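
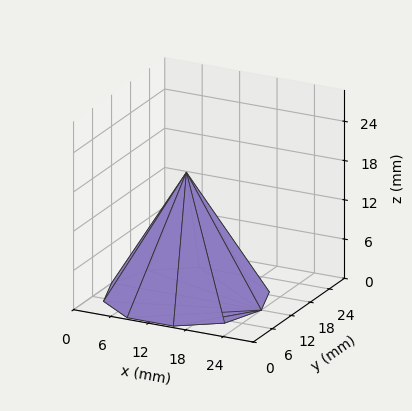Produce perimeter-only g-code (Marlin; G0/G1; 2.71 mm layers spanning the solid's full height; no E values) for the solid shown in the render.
Reading the render: the shape is a regular 10-sided pyramid, base circumscribed radius ≈ 12 mm, apex at z ≈ 19 mm (dimensions read to the nearest mm from the axis ticks). For the g-code, the solid's height is divided into equal slices at the stated Δz and each level perimeter traced with G1 moves after a G0 lift.

; perimeter-only toolpath
G21 ; units = mm
G90 ; absolute positioning
G28 ; home
; layer 1
G0 Z2.71
G0 X22.29 Y12.00
G1 X20.32 Y18.04
G1 X15.18 Y21.78
G1 X8.82 Y21.78
G1 X3.68 Y18.04
G1 X1.71 Y12.00
G1 X3.68 Y5.96
G1 X8.82 Y2.22
G1 X15.18 Y2.22
G1 X20.32 Y5.96
G1 X22.29 Y12.00
; layer 2
G0 Z5.43
G0 X20.57 Y12.00
G1 X18.94 Y17.04
G1 X14.65 Y20.15
G1 X9.35 Y20.15
G1 X5.06 Y17.04
G1 X3.43 Y12.00
G1 X5.06 Y6.96
G1 X9.35 Y3.85
G1 X14.65 Y3.85
G1 X18.94 Y6.96
G1 X20.57 Y12.00
; layer 3
G0 Z8.14
G0 X18.86 Y12.00
G1 X17.55 Y16.03
G1 X14.12 Y18.52
G1 X9.88 Y18.52
G1 X6.45 Y16.03
G1 X5.14 Y12.00
G1 X6.45 Y7.97
G1 X9.88 Y5.48
G1 X14.12 Y5.48
G1 X17.55 Y7.97
G1 X18.86 Y12.00
; layer 4
G0 Z10.86
G0 X17.14 Y12.00
G1 X16.16 Y15.02
G1 X13.59 Y16.89
G1 X10.41 Y16.89
G1 X7.84 Y15.02
G1 X6.86 Y12.00
G1 X7.84 Y8.98
G1 X10.41 Y7.11
G1 X13.59 Y7.11
G1 X16.16 Y8.98
G1 X17.14 Y12.00
; layer 5
G0 Z13.57
G0 X15.43 Y12.00
G1 X14.77 Y14.01
G1 X13.06 Y15.26
G1 X10.94 Y15.26
G1 X9.23 Y14.01
G1 X8.57 Y12.00
G1 X9.23 Y9.99
G1 X10.94 Y8.74
G1 X13.06 Y8.74
G1 X14.77 Y9.99
G1 X15.43 Y12.00
; layer 6
G0 Z16.29
G0 X13.71 Y12.00
G1 X13.39 Y13.01
G1 X12.53 Y13.63
G1 X11.47 Y13.63
G1 X10.61 Y13.01
G1 X10.29 Y12.00
G1 X10.61 Y10.99
G1 X11.47 Y10.37
G1 X12.53 Y10.37
G1 X13.39 Y10.99
G1 X13.71 Y12.00
M2 ; end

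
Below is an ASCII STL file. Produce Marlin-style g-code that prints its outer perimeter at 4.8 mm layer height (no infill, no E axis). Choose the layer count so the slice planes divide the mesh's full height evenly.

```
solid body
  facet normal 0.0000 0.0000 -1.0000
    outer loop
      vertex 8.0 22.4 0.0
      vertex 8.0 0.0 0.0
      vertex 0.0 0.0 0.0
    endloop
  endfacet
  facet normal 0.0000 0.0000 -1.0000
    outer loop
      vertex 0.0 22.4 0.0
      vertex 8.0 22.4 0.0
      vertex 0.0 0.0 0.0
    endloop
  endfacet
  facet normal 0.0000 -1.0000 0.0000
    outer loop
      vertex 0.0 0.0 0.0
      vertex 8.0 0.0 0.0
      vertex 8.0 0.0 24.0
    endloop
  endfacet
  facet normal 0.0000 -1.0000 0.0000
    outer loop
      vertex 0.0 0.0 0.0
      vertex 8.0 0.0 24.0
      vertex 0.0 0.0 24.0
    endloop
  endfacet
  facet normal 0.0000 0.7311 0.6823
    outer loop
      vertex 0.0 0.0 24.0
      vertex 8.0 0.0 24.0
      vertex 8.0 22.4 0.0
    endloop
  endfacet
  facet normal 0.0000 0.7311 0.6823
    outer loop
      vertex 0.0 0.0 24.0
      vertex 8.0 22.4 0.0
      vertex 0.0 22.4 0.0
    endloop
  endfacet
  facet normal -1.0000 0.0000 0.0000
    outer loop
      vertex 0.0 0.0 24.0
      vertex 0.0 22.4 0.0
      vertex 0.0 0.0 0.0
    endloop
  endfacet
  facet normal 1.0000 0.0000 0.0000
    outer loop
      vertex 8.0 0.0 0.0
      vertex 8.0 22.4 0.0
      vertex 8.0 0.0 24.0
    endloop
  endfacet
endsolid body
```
; perimeter-only toolpath
G21 ; units = mm
G90 ; absolute positioning
G28 ; home
; layer 1
G0 Z4.8
G0 X0.0 Y0.0
G1 X8.0 Y0.0
G1 X8.0 Y17.9
G1 X0.0 Y17.9
G1 X0.0 Y0.0
; layer 2
G0 Z9.6
G0 X0.0 Y0.0
G1 X8.0 Y0.0
G1 X8.0 Y13.4
G1 X0.0 Y13.4
G1 X0.0 Y0.0
; layer 3
G0 Z14.4
G0 X0.0 Y0.0
G1 X8.0 Y0.0
G1 X8.0 Y9.0
G1 X0.0 Y9.0
G1 X0.0 Y0.0
; layer 4
G0 Z19.2
G0 X0.0 Y0.0
G1 X8.0 Y0.0
G1 X8.0 Y4.5
G1 X0.0 Y4.5
G1 X0.0 Y0.0
M2 ; end

The solid is a wedge (ramp): 8 × 22.4 mm base, rising to 24 mm along the y=0 edge and sloping linearly to z=0 at y=22.4. Slicing at Δz = 4.8 mm — 5 equal slices spanning the solid's height, so layer i sits at z = i·h/5 — gives 4 non-empty perimeters. Each is a 4-segment closed polygon; G0 lifts to the layer z and rapids to the start vertex, then G1 traces the edges. The cross-section shrinks linearly with z (the slice at the apex is degenerate and omitted).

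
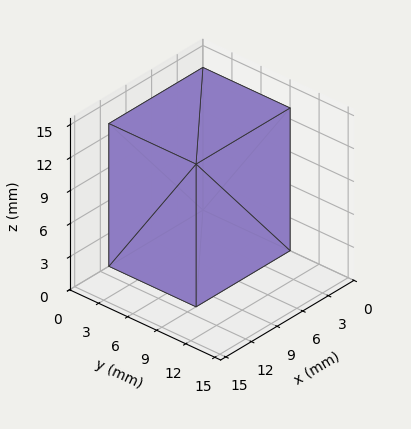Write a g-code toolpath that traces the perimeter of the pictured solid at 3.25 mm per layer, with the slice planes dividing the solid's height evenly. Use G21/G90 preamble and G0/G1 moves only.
Reading the render: the shape is a rectangular box, roughly 11 × 9 mm footprint and 13 mm tall (dimensions read to the nearest mm from the axis ticks). For the g-code, the solid's height is divided into equal slices at the stated Δz and each level perimeter traced with G1 moves after a G0 lift.

; perimeter-only toolpath
G21 ; units = mm
G90 ; absolute positioning
G28 ; home
; layer 1
G0 Z3.25
G0 X0.00 Y0.00
G1 X11.00 Y0.00
G1 X11.00 Y9.00
G1 X0.00 Y9.00
G1 X0.00 Y0.00
; layer 2
G0 Z6.50
G0 X0.00 Y0.00
G1 X11.00 Y0.00
G1 X11.00 Y9.00
G1 X0.00 Y9.00
G1 X0.00 Y0.00
; layer 3
G0 Z9.75
G0 X0.00 Y0.00
G1 X11.00 Y0.00
G1 X11.00 Y9.00
G1 X0.00 Y9.00
G1 X0.00 Y0.00
; layer 4
G0 Z13.00
G0 X0.00 Y0.00
G1 X11.00 Y0.00
G1 X11.00 Y9.00
G1 X0.00 Y9.00
G1 X0.00 Y0.00
M2 ; end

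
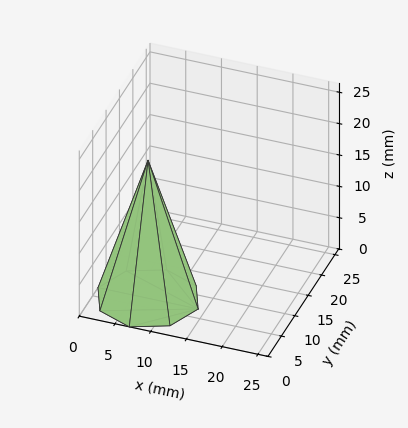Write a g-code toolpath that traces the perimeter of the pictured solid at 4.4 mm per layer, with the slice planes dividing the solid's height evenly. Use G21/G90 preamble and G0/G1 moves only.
Reading the render: the shape is a regular 8-sided pyramid, base circumscribed radius ≈ 7 mm, apex at z ≈ 22 mm (dimensions read to the nearest mm from the axis ticks). For the g-code, the solid's height is divided into equal slices at the stated Δz and each level perimeter traced with G1 moves after a G0 lift.

; perimeter-only toolpath
G21 ; units = mm
G90 ; absolute positioning
G28 ; home
; layer 1
G0 Z4.4
G0 X12.6 Y7.0
G1 X10.9 Y10.9
G1 X7.0 Y12.6
G1 X3.1 Y10.9
G1 X1.4 Y7.0
G1 X3.1 Y3.1
G1 X7.0 Y1.4
G1 X10.9 Y3.1
G1 X12.6 Y7.0
; layer 2
G0 Z8.8
G0 X11.2 Y7.0
G1 X9.9 Y9.9
G1 X7.0 Y11.2
G1 X4.1 Y9.9
G1 X2.8 Y7.0
G1 X4.1 Y4.1
G1 X7.0 Y2.8
G1 X9.9 Y4.1
G1 X11.2 Y7.0
; layer 3
G0 Z13.2
G0 X9.8 Y7.0
G1 X9.0 Y9.0
G1 X7.0 Y9.8
G1 X5.0 Y9.0
G1 X4.2 Y7.0
G1 X5.0 Y5.0
G1 X7.0 Y4.2
G1 X9.0 Y5.0
G1 X9.8 Y7.0
; layer 4
G0 Z17.6
G0 X8.4 Y7.0
G1 X8.0 Y8.0
G1 X7.0 Y8.4
G1 X6.0 Y8.0
G1 X5.6 Y7.0
G1 X6.0 Y6.0
G1 X7.0 Y5.6
G1 X8.0 Y6.0
G1 X8.4 Y7.0
M2 ; end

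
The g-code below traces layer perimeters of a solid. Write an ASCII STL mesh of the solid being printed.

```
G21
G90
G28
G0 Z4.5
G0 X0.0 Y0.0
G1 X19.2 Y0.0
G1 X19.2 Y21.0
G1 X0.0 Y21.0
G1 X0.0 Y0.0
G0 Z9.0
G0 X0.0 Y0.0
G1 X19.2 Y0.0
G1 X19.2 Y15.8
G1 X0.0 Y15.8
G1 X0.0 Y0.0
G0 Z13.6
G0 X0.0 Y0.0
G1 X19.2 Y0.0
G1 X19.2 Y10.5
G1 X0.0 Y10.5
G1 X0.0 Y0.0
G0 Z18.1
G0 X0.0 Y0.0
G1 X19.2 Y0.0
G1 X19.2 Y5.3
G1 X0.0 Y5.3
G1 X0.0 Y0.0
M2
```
solid part
  facet normal 0.0000 0.0000 -1.0000
    outer loop
      vertex 19.2 26.3 0.0
      vertex 19.2 0.0 0.0
      vertex 0.0 0.0 0.0
    endloop
  endfacet
  facet normal 0.0000 0.0000 -1.0000
    outer loop
      vertex 0.0 26.3 0.0
      vertex 19.2 26.3 0.0
      vertex 0.0 0.0 0.0
    endloop
  endfacet
  facet normal 0.0000 -1.0000 0.0000
    outer loop
      vertex 0.0 0.0 0.0
      vertex 19.2 0.0 0.0
      vertex 19.2 0.0 22.6
    endloop
  endfacet
  facet normal 0.0000 -1.0000 0.0000
    outer loop
      vertex 0.0 0.0 0.0
      vertex 19.2 0.0 22.6
      vertex 0.0 0.0 22.6
    endloop
  endfacet
  facet normal 0.0000 0.6517 0.7584
    outer loop
      vertex 0.0 0.0 22.6
      vertex 19.2 0.0 22.6
      vertex 19.2 26.3 0.0
    endloop
  endfacet
  facet normal 0.0000 0.6517 0.7584
    outer loop
      vertex 0.0 0.0 22.6
      vertex 19.2 26.3 0.0
      vertex 0.0 26.3 0.0
    endloop
  endfacet
  facet normal -1.0000 0.0000 0.0000
    outer loop
      vertex 0.0 0.0 22.6
      vertex 0.0 26.3 0.0
      vertex 0.0 0.0 0.0
    endloop
  endfacet
  facet normal 1.0000 0.0000 0.0000
    outer loop
      vertex 19.2 0.0 0.0
      vertex 19.2 26.3 0.0
      vertex 19.2 0.0 22.6
    endloop
  endfacet
endsolid part

The G0 Z moves step by Δz≈4.5 mm. The G1 loops shrink linearly with z, so the solid tapers from its base footprint up to z≈22.6. Closing with a flat bottom cap and the tapered top and triangulating gives 8 facets — a wedge (ramp): 19.2 × 26.3 mm base, rising to 22.6 mm along the y=0 edge and sloping linearly to z=0 at y=26.3.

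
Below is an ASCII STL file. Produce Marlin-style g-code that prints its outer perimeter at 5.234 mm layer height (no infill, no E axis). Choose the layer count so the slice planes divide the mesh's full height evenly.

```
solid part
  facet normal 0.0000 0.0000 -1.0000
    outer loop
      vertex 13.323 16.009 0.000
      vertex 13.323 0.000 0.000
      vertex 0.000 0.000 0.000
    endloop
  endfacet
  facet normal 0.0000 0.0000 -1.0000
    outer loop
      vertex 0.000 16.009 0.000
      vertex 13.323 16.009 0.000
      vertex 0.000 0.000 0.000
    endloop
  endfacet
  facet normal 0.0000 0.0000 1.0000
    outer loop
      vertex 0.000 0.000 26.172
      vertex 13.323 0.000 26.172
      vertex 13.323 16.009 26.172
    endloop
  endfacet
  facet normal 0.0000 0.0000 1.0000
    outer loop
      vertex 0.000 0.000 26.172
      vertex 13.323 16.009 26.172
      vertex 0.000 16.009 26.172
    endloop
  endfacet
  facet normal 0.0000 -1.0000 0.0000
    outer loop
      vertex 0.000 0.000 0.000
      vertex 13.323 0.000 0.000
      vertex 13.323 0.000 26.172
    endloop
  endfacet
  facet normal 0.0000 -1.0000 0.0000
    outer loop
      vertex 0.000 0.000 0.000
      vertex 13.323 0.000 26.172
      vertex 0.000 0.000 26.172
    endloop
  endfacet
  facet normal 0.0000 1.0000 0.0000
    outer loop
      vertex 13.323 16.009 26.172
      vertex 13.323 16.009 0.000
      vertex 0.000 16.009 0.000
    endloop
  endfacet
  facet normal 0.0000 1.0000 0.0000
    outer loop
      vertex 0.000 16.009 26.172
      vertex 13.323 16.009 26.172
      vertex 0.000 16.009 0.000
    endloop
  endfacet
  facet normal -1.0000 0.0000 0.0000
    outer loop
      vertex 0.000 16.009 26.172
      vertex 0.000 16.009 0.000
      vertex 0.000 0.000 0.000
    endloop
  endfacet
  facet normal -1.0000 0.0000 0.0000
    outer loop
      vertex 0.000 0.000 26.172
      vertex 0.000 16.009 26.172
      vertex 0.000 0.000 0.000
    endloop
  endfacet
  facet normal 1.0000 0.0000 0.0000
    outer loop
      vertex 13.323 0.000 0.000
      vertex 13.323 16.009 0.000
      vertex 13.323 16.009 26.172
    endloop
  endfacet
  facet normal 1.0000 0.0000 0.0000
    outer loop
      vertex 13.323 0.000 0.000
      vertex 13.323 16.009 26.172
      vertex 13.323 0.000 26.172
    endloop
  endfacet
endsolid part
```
; perimeter-only toolpath
G21 ; units = mm
G90 ; absolute positioning
G28 ; home
; layer 1
G0 Z5.234
G0 X0.000 Y0.000
G1 X13.323 Y0.000
G1 X13.323 Y16.009
G1 X0.000 Y16.009
G1 X0.000 Y0.000
; layer 2
G0 Z10.469
G0 X0.000 Y0.000
G1 X13.323 Y0.000
G1 X13.323 Y16.009
G1 X0.000 Y16.009
G1 X0.000 Y0.000
; layer 3
G0 Z15.703
G0 X0.000 Y0.000
G1 X13.323 Y0.000
G1 X13.323 Y16.009
G1 X0.000 Y16.009
G1 X0.000 Y0.000
; layer 4
G0 Z20.938
G0 X0.000 Y0.000
G1 X13.323 Y0.000
G1 X13.323 Y16.009
G1 X0.000 Y16.009
G1 X0.000 Y0.000
; layer 5
G0 Z26.172
G0 X0.000 Y0.000
G1 X13.323 Y0.000
G1 X13.323 Y16.009
G1 X0.000 Y16.009
G1 X0.000 Y0.000
M2 ; end

The solid is a rectangular box, roughly 13.3 × 16 mm footprint and 26.2 mm tall. Slicing at Δz = 5.234 mm — 5 equal slices spanning the solid's height, so layer i sits at z = i·h/5 — gives 5 non-empty perimeters. Each is a 4-segment closed polygon; G0 lifts to the layer z and rapids to the start vertex, then G1 traces the edges.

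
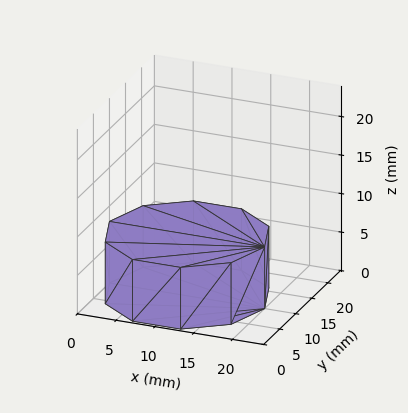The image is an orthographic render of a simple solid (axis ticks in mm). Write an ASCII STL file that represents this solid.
Reading the render: the shape is a regular 10-sided prism (a cylinder approximated with 10 flat sides), circumscribed radius ≈ 10 mm, height ≈ 8 mm (dimensions read to the nearest mm from the axis ticks). For the STL, each face is triangulated and given an outward normal.

solid part
  facet normal 0.0000 0.0000 -1.0000
    outer loop
      vertex 13.1 19.5 0.0
      vertex 18.1 15.9 0.0
      vertex 20.0 10.0 0.0
    endloop
  endfacet
  facet normal 0.0000 0.0000 -1.0000
    outer loop
      vertex 6.9 19.5 0.0
      vertex 13.1 19.5 0.0
      vertex 20.0 10.0 0.0
    endloop
  endfacet
  facet normal 0.0000 0.0000 -1.0000
    outer loop
      vertex 1.9 15.9 0.0
      vertex 6.9 19.5 0.0
      vertex 20.0 10.0 0.0
    endloop
  endfacet
  facet normal 0.0000 0.0000 -1.0000
    outer loop
      vertex 0.0 10.0 0.0
      vertex 1.9 15.9 0.0
      vertex 20.0 10.0 0.0
    endloop
  endfacet
  facet normal 0.0000 0.0000 -1.0000
    outer loop
      vertex 1.9 4.1 0.0
      vertex 0.0 10.0 0.0
      vertex 20.0 10.0 0.0
    endloop
  endfacet
  facet normal 0.0000 0.0000 -1.0000
    outer loop
      vertex 6.9 0.5 0.0
      vertex 1.9 4.1 0.0
      vertex 20.0 10.0 0.0
    endloop
  endfacet
  facet normal 0.0000 0.0000 -1.0000
    outer loop
      vertex 13.1 0.5 0.0
      vertex 6.9 0.5 0.0
      vertex 20.0 10.0 0.0
    endloop
  endfacet
  facet normal 0.0000 0.0000 -1.0000
    outer loop
      vertex 18.1 4.1 0.0
      vertex 13.1 0.5 0.0
      vertex 20.0 10.0 0.0
    endloop
  endfacet
  facet normal 0.0000 0.0000 1.0000
    outer loop
      vertex 20.0 10.0 8.0
      vertex 18.1 15.9 8.0
      vertex 13.1 19.5 8.0
    endloop
  endfacet
  facet normal 0.0000 0.0000 1.0000
    outer loop
      vertex 20.0 10.0 8.0
      vertex 13.1 19.5 8.0
      vertex 6.9 19.5 8.0
    endloop
  endfacet
  facet normal 0.0000 0.0000 1.0000
    outer loop
      vertex 20.0 10.0 8.0
      vertex 6.9 19.5 8.0
      vertex 1.9 15.9 8.0
    endloop
  endfacet
  facet normal 0.0000 0.0000 1.0000
    outer loop
      vertex 20.0 10.0 8.0
      vertex 1.9 15.9 8.0
      vertex 0.0 10.0 8.0
    endloop
  endfacet
  facet normal 0.0000 0.0000 1.0000
    outer loop
      vertex 20.0 10.0 8.0
      vertex 0.0 10.0 8.0
      vertex 1.9 4.1 8.0
    endloop
  endfacet
  facet normal 0.0000 0.0000 1.0000
    outer loop
      vertex 20.0 10.0 8.0
      vertex 1.9 4.1 8.0
      vertex 6.9 0.5 8.0
    endloop
  endfacet
  facet normal 0.0000 0.0000 1.0000
    outer loop
      vertex 20.0 10.0 8.0
      vertex 6.9 0.5 8.0
      vertex 13.1 0.5 8.0
    endloop
  endfacet
  facet normal 0.0000 0.0000 1.0000
    outer loop
      vertex 20.0 10.0 8.0
      vertex 13.1 0.5 8.0
      vertex 18.1 4.1 8.0
    endloop
  endfacet
  facet normal 0.9519 0.3065 0.0000
    outer loop
      vertex 20.0 10.0 0.0
      vertex 18.1 15.9 0.0
      vertex 18.1 15.9 8.0
    endloop
  endfacet
  facet normal 0.9519 0.3065 0.0000
    outer loop
      vertex 20.0 10.0 0.0
      vertex 18.1 15.9 8.0
      vertex 20.0 10.0 8.0
    endloop
  endfacet
  facet normal 0.5843 0.8115 0.0000
    outer loop
      vertex 18.1 15.9 0.0
      vertex 13.1 19.5 0.0
      vertex 13.1 19.5 8.0
    endloop
  endfacet
  facet normal 0.5843 0.8115 0.0000
    outer loop
      vertex 18.1 15.9 0.0
      vertex 13.1 19.5 8.0
      vertex 18.1 15.9 8.0
    endloop
  endfacet
  facet normal 0.0000 1.0000 0.0000
    outer loop
      vertex 13.1 19.5 0.0
      vertex 6.9 19.5 0.0
      vertex 6.9 19.5 8.0
    endloop
  endfacet
  facet normal 0.0000 1.0000 0.0000
    outer loop
      vertex 13.1 19.5 0.0
      vertex 6.9 19.5 8.0
      vertex 13.1 19.5 8.0
    endloop
  endfacet
  facet normal -0.5843 0.8115 0.0000
    outer loop
      vertex 6.9 19.5 0.0
      vertex 1.9 15.9 0.0
      vertex 1.9 15.9 8.0
    endloop
  endfacet
  facet normal -0.5843 0.8115 0.0000
    outer loop
      vertex 6.9 19.5 0.0
      vertex 1.9 15.9 8.0
      vertex 6.9 19.5 8.0
    endloop
  endfacet
  facet normal -0.9519 0.3065 0.0000
    outer loop
      vertex 1.9 15.9 0.0
      vertex 0.0 10.0 0.0
      vertex 0.0 10.0 8.0
    endloop
  endfacet
  facet normal -0.9519 0.3065 0.0000
    outer loop
      vertex 1.9 15.9 0.0
      vertex 0.0 10.0 8.0
      vertex 1.9 15.9 8.0
    endloop
  endfacet
  facet normal -0.9519 -0.3065 0.0000
    outer loop
      vertex 0.0 10.0 0.0
      vertex 1.9 4.1 0.0
      vertex 1.9 4.1 8.0
    endloop
  endfacet
  facet normal -0.9519 -0.3065 0.0000
    outer loop
      vertex 0.0 10.0 0.0
      vertex 1.9 4.1 8.0
      vertex 0.0 10.0 8.0
    endloop
  endfacet
  facet normal -0.5843 -0.8115 0.0000
    outer loop
      vertex 1.9 4.1 0.0
      vertex 6.9 0.5 0.0
      vertex 6.9 0.5 8.0
    endloop
  endfacet
  facet normal -0.5843 -0.8115 0.0000
    outer loop
      vertex 1.9 4.1 0.0
      vertex 6.9 0.5 8.0
      vertex 1.9 4.1 8.0
    endloop
  endfacet
  facet normal 0.0000 -1.0000 0.0000
    outer loop
      vertex 6.9 0.5 0.0
      vertex 13.1 0.5 0.0
      vertex 13.1 0.5 8.0
    endloop
  endfacet
  facet normal 0.0000 -1.0000 0.0000
    outer loop
      vertex 6.9 0.5 0.0
      vertex 13.1 0.5 8.0
      vertex 6.9 0.5 8.0
    endloop
  endfacet
  facet normal 0.5843 -0.8115 0.0000
    outer loop
      vertex 13.1 0.5 0.0
      vertex 18.1 4.1 0.0
      vertex 18.1 4.1 8.0
    endloop
  endfacet
  facet normal 0.5843 -0.8115 0.0000
    outer loop
      vertex 13.1 0.5 0.0
      vertex 18.1 4.1 8.0
      vertex 13.1 0.5 8.0
    endloop
  endfacet
  facet normal 0.9519 -0.3065 0.0000
    outer loop
      vertex 18.1 4.1 0.0
      vertex 20.0 10.0 0.0
      vertex 20.0 10.0 8.0
    endloop
  endfacet
  facet normal 0.9519 -0.3065 0.0000
    outer loop
      vertex 18.1 4.1 0.0
      vertex 20.0 10.0 8.0
      vertex 18.1 4.1 8.0
    endloop
  endfacet
endsolid part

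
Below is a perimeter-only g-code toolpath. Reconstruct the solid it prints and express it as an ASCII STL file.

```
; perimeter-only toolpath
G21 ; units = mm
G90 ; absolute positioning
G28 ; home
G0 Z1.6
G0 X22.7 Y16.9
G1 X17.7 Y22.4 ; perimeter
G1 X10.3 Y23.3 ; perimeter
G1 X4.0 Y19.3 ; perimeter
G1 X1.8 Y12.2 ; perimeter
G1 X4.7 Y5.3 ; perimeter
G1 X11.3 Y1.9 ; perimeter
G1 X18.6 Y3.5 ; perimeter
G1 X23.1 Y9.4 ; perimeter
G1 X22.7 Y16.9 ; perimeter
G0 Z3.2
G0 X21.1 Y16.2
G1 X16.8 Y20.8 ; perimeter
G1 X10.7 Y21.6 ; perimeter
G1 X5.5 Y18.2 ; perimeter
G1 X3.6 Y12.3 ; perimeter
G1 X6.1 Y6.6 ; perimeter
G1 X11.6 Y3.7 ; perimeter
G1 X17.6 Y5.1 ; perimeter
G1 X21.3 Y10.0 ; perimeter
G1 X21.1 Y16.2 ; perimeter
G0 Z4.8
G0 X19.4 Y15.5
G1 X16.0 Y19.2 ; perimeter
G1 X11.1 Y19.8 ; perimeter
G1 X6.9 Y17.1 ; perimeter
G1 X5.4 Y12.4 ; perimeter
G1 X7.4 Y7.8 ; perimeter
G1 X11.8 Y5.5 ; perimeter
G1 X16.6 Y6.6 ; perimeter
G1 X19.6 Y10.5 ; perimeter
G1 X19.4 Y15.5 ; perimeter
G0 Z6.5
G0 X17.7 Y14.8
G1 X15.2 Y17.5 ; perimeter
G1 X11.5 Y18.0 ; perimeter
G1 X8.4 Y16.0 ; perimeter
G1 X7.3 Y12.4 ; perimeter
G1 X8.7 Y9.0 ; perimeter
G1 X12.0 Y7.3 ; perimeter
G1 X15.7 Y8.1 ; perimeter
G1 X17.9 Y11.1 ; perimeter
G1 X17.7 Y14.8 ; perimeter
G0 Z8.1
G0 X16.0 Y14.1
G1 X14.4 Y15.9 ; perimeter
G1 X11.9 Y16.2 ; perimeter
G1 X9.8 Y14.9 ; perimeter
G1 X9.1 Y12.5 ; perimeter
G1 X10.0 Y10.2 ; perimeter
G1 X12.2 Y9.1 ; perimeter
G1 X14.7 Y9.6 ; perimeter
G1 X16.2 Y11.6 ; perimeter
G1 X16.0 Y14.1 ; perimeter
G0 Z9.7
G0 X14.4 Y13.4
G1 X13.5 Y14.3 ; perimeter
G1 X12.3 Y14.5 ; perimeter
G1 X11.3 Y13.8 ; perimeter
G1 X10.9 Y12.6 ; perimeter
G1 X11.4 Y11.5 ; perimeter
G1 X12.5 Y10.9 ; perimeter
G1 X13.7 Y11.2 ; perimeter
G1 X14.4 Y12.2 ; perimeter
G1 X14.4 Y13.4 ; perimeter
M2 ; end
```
solid part
  facet normal 0.0000 0.0000 -1.0000
    outer loop
      vertex 9.9 25.1 0.0
      vertex 18.5 24.0 0.0
      vertex 24.4 17.6 0.0
    endloop
  endfacet
  facet normal 0.0000 0.0000 -1.0000
    outer loop
      vertex 2.6 20.4 0.0
      vertex 9.9 25.1 0.0
      vertex 24.4 17.6 0.0
    endloop
  endfacet
  facet normal 0.0000 0.0000 -1.0000
    outer loop
      vertex 0.0 12.1 0.0
      vertex 2.6 20.4 0.0
      vertex 24.4 17.6 0.0
    endloop
  endfacet
  facet normal 0.0000 0.0000 -1.0000
    outer loop
      vertex 3.4 4.1 0.0
      vertex 0.0 12.1 0.0
      vertex 24.4 17.6 0.0
    endloop
  endfacet
  facet normal 0.0000 0.0000 -1.0000
    outer loop
      vertex 11.1 0.1 0.0
      vertex 3.4 4.1 0.0
      vertex 24.4 17.6 0.0
    endloop
  endfacet
  facet normal 0.0000 0.0000 -1.0000
    outer loop
      vertex 19.6 2.0 0.0
      vertex 11.1 0.1 0.0
      vertex 24.4 17.6 0.0
    endloop
  endfacet
  facet normal 0.0000 0.0000 -1.0000
    outer loop
      vertex 24.8 8.9 0.0
      vertex 19.6 2.0 0.0
      vertex 24.4 17.6 0.0
    endloop
  endfacet
  facet normal 0.5058 0.4662 0.7258
    outer loop
      vertex 24.4 17.6 0.0
      vertex 18.5 24.0 0.0
      vertex 12.7 12.7 11.3
    endloop
  endfacet
  facet normal 0.0872 0.6817 0.7264
    outer loop
      vertex 18.5 24.0 0.0
      vertex 9.9 25.1 0.0
      vertex 12.7 12.7 11.3
    endloop
  endfacet
  facet normal -0.3721 0.5779 0.7264
    outer loop
      vertex 9.9 25.1 0.0
      vertex 2.6 20.4 0.0
      vertex 12.7 12.7 11.3
    endloop
  endfacet
  facet normal -0.6559 0.2055 0.7263
    outer loop
      vertex 2.6 20.4 0.0
      vertex 0.0 12.1 0.0
      vertex 12.7 12.7 11.3
    endloop
  endfacet
  facet normal -0.6331 -0.2691 0.7258
    outer loop
      vertex 0.0 12.1 0.0
      vertex 3.4 4.1 0.0
      vertex 12.7 12.7 11.3
    endloop
  endfacet
  facet normal -0.3172 -0.6105 0.7257
    outer loop
      vertex 3.4 4.1 0.0
      vertex 11.1 0.1 0.0
      vertex 12.7 12.7 11.3
    endloop
  endfacet
  facet normal 0.1499 -0.6706 0.7265
    outer loop
      vertex 11.1 0.1 0.0
      vertex 19.6 2.0 0.0
      vertex 12.7 12.7 11.3
    endloop
  endfacet
  facet normal 0.5487 -0.4135 0.7266
    outer loop
      vertex 19.6 2.0 0.0
      vertex 24.8 8.9 0.0
      vertex 12.7 12.7 11.3
    endloop
  endfacet
  facet normal 0.6875 0.0316 0.7255
    outer loop
      vertex 24.8 8.9 0.0
      vertex 24.4 17.6 0.0
      vertex 12.7 12.7 11.3
    endloop
  endfacet
endsolid part

The G0 Z moves step by Δz≈1.6 mm. The G1 loops shrink linearly with z, so the solid tapers from its base footprint up to z≈11.3. Closing with a flat bottom cap and the tapered top and triangulating gives 16 facets — a regular 9-sided pyramid, base circumscribed radius ≈ 12.7 mm, apex at z ≈ 11.3 mm.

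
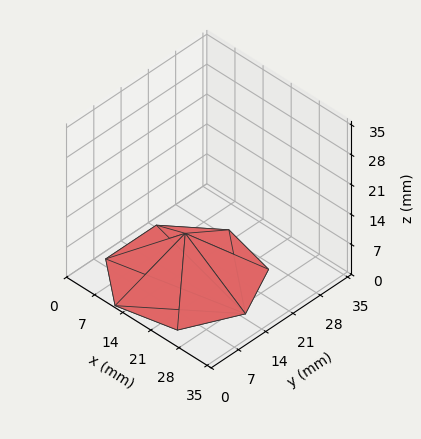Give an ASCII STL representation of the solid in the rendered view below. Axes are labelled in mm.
Reading the render: the shape is a regular 7-sided pyramid, base circumscribed radius ≈ 15 mm, apex at z ≈ 10 mm (dimensions read to the nearest mm from the axis ticks). For the STL, each face is triangulated and given an outward normal.

solid part
  facet normal 0.0000 0.0000 -1.0000
    outer loop
      vertex 11.7 29.6 0.0
      vertex 24.4 26.7 0.0
      vertex 30.0 15.0 0.0
    endloop
  endfacet
  facet normal 0.0000 0.0000 -1.0000
    outer loop
      vertex 1.5 21.5 0.0
      vertex 11.7 29.6 0.0
      vertex 30.0 15.0 0.0
    endloop
  endfacet
  facet normal 0.0000 0.0000 -1.0000
    outer loop
      vertex 1.5 8.5 0.0
      vertex 1.5 21.5 0.0
      vertex 30.0 15.0 0.0
    endloop
  endfacet
  facet normal 0.0000 0.0000 -1.0000
    outer loop
      vertex 11.7 0.4 0.0
      vertex 1.5 8.5 0.0
      vertex 30.0 15.0 0.0
    endloop
  endfacet
  facet normal 0.0000 0.0000 -1.0000
    outer loop
      vertex 24.4 3.3 0.0
      vertex 11.7 0.4 0.0
      vertex 30.0 15.0 0.0
    endloop
  endfacet
  facet normal 0.5361 0.2566 0.8042
    outer loop
      vertex 30.0 15.0 0.0
      vertex 24.4 26.7 0.0
      vertex 15.0 15.0 10.0
    endloop
  endfacet
  facet normal 0.1325 0.5803 0.8035
    outer loop
      vertex 24.4 26.7 0.0
      vertex 11.7 29.6 0.0
      vertex 15.0 15.0 10.0
    endloop
  endfacet
  facet normal -0.3704 0.4664 0.8033
    outer loop
      vertex 11.7 29.6 0.0
      vertex 1.5 21.5 0.0
      vertex 15.0 15.0 10.0
    endloop
  endfacet
  facet normal -0.5952 0.0000 0.8036
    outer loop
      vertex 1.5 21.5 0.0
      vertex 1.5 8.5 0.0
      vertex 15.0 15.0 10.0
    endloop
  endfacet
  facet normal -0.3704 -0.4664 0.8033
    outer loop
      vertex 1.5 8.5 0.0
      vertex 11.7 0.4 0.0
      vertex 15.0 15.0 10.0
    endloop
  endfacet
  facet normal 0.1325 -0.5803 0.8035
    outer loop
      vertex 11.7 0.4 0.0
      vertex 24.4 3.3 0.0
      vertex 15.0 15.0 10.0
    endloop
  endfacet
  facet normal 0.5361 -0.2566 0.8042
    outer loop
      vertex 24.4 3.3 0.0
      vertex 30.0 15.0 0.0
      vertex 15.0 15.0 10.0
    endloop
  endfacet
endsolid part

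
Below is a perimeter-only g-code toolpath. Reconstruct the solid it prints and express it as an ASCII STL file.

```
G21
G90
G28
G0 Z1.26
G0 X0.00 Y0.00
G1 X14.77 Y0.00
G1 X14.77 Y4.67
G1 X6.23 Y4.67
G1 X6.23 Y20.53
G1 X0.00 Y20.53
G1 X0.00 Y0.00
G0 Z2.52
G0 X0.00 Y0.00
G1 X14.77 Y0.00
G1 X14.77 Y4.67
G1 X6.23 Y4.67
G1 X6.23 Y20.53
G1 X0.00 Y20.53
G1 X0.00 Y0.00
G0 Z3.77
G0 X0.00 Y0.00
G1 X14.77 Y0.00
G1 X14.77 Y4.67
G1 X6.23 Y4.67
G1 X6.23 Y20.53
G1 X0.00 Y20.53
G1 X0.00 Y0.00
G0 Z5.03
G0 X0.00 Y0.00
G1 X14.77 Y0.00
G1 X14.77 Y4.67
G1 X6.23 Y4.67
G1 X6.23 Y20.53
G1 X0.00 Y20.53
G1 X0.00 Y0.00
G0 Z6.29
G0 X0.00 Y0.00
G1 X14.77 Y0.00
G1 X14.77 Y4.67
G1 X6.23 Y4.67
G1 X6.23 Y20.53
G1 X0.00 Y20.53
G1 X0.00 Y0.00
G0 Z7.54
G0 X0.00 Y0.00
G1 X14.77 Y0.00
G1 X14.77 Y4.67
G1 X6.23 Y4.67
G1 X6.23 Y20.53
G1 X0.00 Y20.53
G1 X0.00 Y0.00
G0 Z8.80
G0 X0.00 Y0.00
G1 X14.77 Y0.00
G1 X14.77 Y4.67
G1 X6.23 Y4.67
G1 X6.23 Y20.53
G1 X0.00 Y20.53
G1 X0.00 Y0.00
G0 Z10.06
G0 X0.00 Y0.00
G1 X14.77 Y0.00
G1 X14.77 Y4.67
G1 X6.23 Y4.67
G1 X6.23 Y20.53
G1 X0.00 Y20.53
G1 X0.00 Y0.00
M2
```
solid part
  facet normal 0.0000 0.0000 -1.0000
    outer loop
      vertex 14.77 4.67 0.00
      vertex 14.77 0.00 0.00
      vertex 0.00 0.00 0.00
    endloop
  endfacet
  facet normal 0.0000 0.0000 -1.0000
    outer loop
      vertex 6.23 4.67 0.00
      vertex 14.77 4.67 0.00
      vertex 0.00 0.00 0.00
    endloop
  endfacet
  facet normal 0.0000 0.0000 -1.0000
    outer loop
      vertex 6.23 20.53 0.00
      vertex 6.23 4.67 0.00
      vertex 0.00 0.00 0.00
    endloop
  endfacet
  facet normal 0.0000 0.0000 -1.0000
    outer loop
      vertex 0.00 20.53 0.00
      vertex 6.23 20.53 0.00
      vertex 0.00 0.00 0.00
    endloop
  endfacet
  facet normal 0.0000 0.0000 1.0000
    outer loop
      vertex 0.00 0.00 10.06
      vertex 14.77 0.00 10.06
      vertex 14.77 4.67 10.06
    endloop
  endfacet
  facet normal 0.0000 0.0000 1.0000
    outer loop
      vertex 0.00 0.00 10.06
      vertex 14.77 4.67 10.06
      vertex 6.23 4.67 10.06
    endloop
  endfacet
  facet normal 0.0000 0.0000 1.0000
    outer loop
      vertex 0.00 0.00 10.06
      vertex 6.23 4.67 10.06
      vertex 6.23 20.53 10.06
    endloop
  endfacet
  facet normal 0.0000 0.0000 1.0000
    outer loop
      vertex 0.00 0.00 10.06
      vertex 6.23 20.53 10.06
      vertex 0.00 20.53 10.06
    endloop
  endfacet
  facet normal 0.0000 -1.0000 0.0000
    outer loop
      vertex 0.00 0.00 0.00
      vertex 14.77 0.00 0.00
      vertex 14.77 0.00 10.06
    endloop
  endfacet
  facet normal 0.0000 -1.0000 0.0000
    outer loop
      vertex 0.00 0.00 0.00
      vertex 14.77 0.00 10.06
      vertex 0.00 0.00 10.06
    endloop
  endfacet
  facet normal 1.0000 0.0000 0.0000
    outer loop
      vertex 14.77 0.00 0.00
      vertex 14.77 4.67 0.00
      vertex 14.77 4.67 10.06
    endloop
  endfacet
  facet normal 1.0000 0.0000 0.0000
    outer loop
      vertex 14.77 0.00 0.00
      vertex 14.77 4.67 10.06
      vertex 14.77 0.00 10.06
    endloop
  endfacet
  facet normal 0.0000 1.0000 0.0000
    outer loop
      vertex 14.77 4.67 0.00
      vertex 6.23 4.67 0.00
      vertex 6.23 4.67 10.06
    endloop
  endfacet
  facet normal 0.0000 1.0000 0.0000
    outer loop
      vertex 14.77 4.67 0.00
      vertex 6.23 4.67 10.06
      vertex 14.77 4.67 10.06
    endloop
  endfacet
  facet normal 1.0000 0.0000 0.0000
    outer loop
      vertex 6.23 4.67 0.00
      vertex 6.23 20.53 0.00
      vertex 6.23 20.53 10.06
    endloop
  endfacet
  facet normal 1.0000 0.0000 0.0000
    outer loop
      vertex 6.23 4.67 0.00
      vertex 6.23 20.53 10.06
      vertex 6.23 4.67 10.06
    endloop
  endfacet
  facet normal 0.0000 1.0000 0.0000
    outer loop
      vertex 6.23 20.53 0.00
      vertex 0.00 20.53 0.00
      vertex 0.00 20.53 10.06
    endloop
  endfacet
  facet normal 0.0000 1.0000 0.0000
    outer loop
      vertex 6.23 20.53 0.00
      vertex 0.00 20.53 10.06
      vertex 6.23 20.53 10.06
    endloop
  endfacet
  facet normal -1.0000 0.0000 0.0000
    outer loop
      vertex 0.00 20.53 0.00
      vertex 0.00 0.00 0.00
      vertex 0.00 0.00 10.06
    endloop
  endfacet
  facet normal -1.0000 0.0000 0.0000
    outer loop
      vertex 0.00 20.53 0.00
      vertex 0.00 0.00 10.06
      vertex 0.00 20.53 10.06
    endloop
  endfacet
endsolid part

The G0 Z moves step by Δz≈1.26 mm. Every layer's G1 loop is the same polygon, so the solid is a straight extrusion of it from z=0 to z≈10.1. Closing with flat bottom and top caps and triangulating gives 20 facets — an L-shaped prism: outer 14.8 × 20.5 mm, arm thicknesses ≈ 4.67 mm (horizontal) and 6.23 mm (vertical), extruded 10.1 mm in z.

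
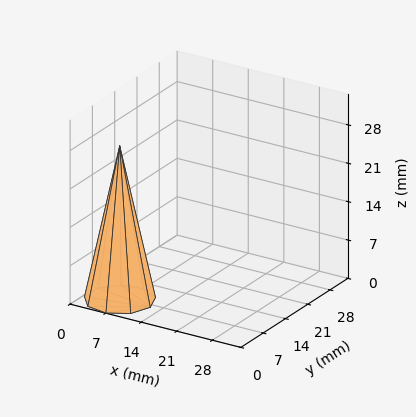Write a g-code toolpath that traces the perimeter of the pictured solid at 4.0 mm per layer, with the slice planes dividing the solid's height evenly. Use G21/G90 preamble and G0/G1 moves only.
Reading the render: the shape is a regular 9-sided pyramid, base circumscribed radius ≈ 6 mm, apex at z ≈ 28 mm (dimensions read to the nearest mm from the axis ticks). For the g-code, the solid's height is divided into equal slices at the stated Δz and each level perimeter traced with G1 moves after a G0 lift.

; perimeter-only toolpath
G21 ; units = mm
G90 ; absolute positioning
G28 ; home
; layer 1
G0 Z4.0
G0 X11.1 Y6.0
G1 X9.9 Y9.3
G1 X6.9 Y11.1
G1 X3.4 Y10.5
G1 X1.2 Y7.8
G1 X1.2 Y4.2
G1 X3.4 Y1.5
G1 X6.9 Y0.9
G1 X9.9 Y2.7
G1 X11.1 Y6.0
; layer 2
G0 Z8.0
G0 X10.3 Y6.0
G1 X9.3 Y8.8
G1 X6.7 Y10.2
G1 X3.9 Y9.7
G1 X2.0 Y7.5
G1 X2.0 Y4.5
G1 X3.9 Y2.3
G1 X6.7 Y1.8
G1 X9.3 Y3.2
G1 X10.3 Y6.0
; layer 3
G0 Z12.0
G0 X9.4 Y6.0
G1 X8.6 Y8.2
G1 X6.6 Y9.4
G1 X4.3 Y9.0
G1 X2.8 Y7.2
G1 X2.8 Y4.8
G1 X4.3 Y3.0
G1 X6.6 Y2.6
G1 X8.6 Y3.8
G1 X9.4 Y6.0
; layer 4
G0 Z16.0
G0 X8.6 Y6.0
G1 X8.0 Y7.7
G1 X6.4 Y8.5
G1 X4.7 Y8.2
G1 X3.6 Y6.9
G1 X3.6 Y5.1
G1 X4.7 Y3.8
G1 X6.4 Y3.5
G1 X8.0 Y4.3
G1 X8.6 Y6.0
; layer 5
G0 Z20.0
G0 X7.7 Y6.0
G1 X7.3 Y7.1
G1 X6.3 Y7.7
G1 X5.1 Y7.5
G1 X4.4 Y6.6
G1 X4.4 Y5.4
G1 X5.1 Y4.5
G1 X6.3 Y4.3
G1 X7.3 Y4.9
G1 X7.7 Y6.0
; layer 6
G0 Z24.0
G0 X6.9 Y6.0
G1 X6.7 Y6.6
G1 X6.1 Y6.8
G1 X5.6 Y6.7
G1 X5.2 Y6.3
G1 X5.2 Y5.7
G1 X5.6 Y5.3
G1 X6.1 Y5.2
G1 X6.7 Y5.4
G1 X6.9 Y6.0
M2 ; end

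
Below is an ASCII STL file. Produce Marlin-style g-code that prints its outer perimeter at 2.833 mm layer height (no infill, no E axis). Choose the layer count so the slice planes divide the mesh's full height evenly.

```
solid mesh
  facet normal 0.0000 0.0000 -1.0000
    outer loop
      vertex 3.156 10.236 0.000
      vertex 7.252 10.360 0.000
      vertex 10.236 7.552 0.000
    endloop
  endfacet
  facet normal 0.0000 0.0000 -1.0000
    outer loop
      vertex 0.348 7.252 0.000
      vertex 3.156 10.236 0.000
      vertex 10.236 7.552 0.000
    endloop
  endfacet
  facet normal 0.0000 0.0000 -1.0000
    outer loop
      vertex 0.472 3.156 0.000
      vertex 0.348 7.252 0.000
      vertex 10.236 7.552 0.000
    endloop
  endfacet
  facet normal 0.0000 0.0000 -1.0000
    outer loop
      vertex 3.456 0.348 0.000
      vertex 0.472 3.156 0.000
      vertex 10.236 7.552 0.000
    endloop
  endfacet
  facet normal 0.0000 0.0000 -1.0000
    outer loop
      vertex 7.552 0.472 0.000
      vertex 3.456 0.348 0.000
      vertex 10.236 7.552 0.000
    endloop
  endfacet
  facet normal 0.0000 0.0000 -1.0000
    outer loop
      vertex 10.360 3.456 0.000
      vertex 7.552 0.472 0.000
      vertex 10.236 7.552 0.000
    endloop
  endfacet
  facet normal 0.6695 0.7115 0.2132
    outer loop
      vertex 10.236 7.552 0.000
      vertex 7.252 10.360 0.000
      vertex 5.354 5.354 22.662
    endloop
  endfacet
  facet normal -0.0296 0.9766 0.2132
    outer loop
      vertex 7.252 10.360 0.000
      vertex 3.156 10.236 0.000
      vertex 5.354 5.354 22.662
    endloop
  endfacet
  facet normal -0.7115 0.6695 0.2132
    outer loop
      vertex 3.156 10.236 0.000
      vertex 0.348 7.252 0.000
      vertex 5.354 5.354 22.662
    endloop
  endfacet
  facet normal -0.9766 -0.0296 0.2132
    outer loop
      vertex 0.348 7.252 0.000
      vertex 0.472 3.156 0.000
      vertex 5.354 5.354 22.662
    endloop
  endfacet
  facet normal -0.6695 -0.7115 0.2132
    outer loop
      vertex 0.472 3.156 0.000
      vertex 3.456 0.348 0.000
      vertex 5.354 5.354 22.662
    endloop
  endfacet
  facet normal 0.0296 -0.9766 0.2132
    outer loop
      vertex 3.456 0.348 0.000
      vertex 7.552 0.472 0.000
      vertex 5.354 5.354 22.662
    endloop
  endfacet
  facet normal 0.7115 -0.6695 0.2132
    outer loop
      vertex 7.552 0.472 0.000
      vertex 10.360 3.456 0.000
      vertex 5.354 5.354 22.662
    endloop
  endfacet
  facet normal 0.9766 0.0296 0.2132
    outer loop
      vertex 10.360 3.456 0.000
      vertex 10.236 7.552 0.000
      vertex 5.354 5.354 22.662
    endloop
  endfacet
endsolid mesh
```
; perimeter-only toolpath
G21 ; units = mm
G90 ; absolute positioning
G28 ; home
; layer 1
G0 Z2.833
G0 X9.626 Y7.277
G1 X7.015 Y9.734
G1 X3.431 Y9.626
G1 X0.974 Y7.015
G1 X1.082 Y3.431
G1 X3.693 Y0.974
G1 X7.277 Y1.082
G1 X9.734 Y3.693
G1 X9.626 Y7.277
; layer 2
G0 Z5.665
G0 X9.016 Y7.002
G1 X6.777 Y9.108
G1 X3.705 Y9.016
G1 X1.599 Y6.777
G1 X1.692 Y3.705
G1 X3.931 Y1.599
G1 X7.002 Y1.692
G1 X9.108 Y3.931
G1 X9.016 Y7.002
; layer 3
G0 Z8.498
G0 X8.405 Y6.728
G1 X6.540 Y8.483
G1 X3.980 Y8.405
G1 X2.225 Y6.540
G1 X2.303 Y3.980
G1 X4.168 Y2.225
G1 X6.728 Y2.303
G1 X8.483 Y4.168
G1 X8.405 Y6.728
; layer 4
G0 Z11.331
G0 X7.795 Y6.453
G1 X6.303 Y7.857
G1 X4.255 Y7.795
G1 X2.851 Y6.303
G1 X2.913 Y4.255
G1 X4.405 Y2.851
G1 X6.453 Y2.913
G1 X7.857 Y4.405
G1 X7.795 Y6.453
; layer 5
G0 Z14.164
G0 X7.185 Y6.178
G1 X6.066 Y7.231
G1 X4.530 Y7.185
G1 X3.477 Y6.066
G1 X3.523 Y4.530
G1 X4.642 Y3.477
G1 X6.178 Y3.523
G1 X7.231 Y4.642
G1 X7.185 Y6.178
; layer 6
G0 Z16.996
G0 X6.575 Y5.904
G1 X5.829 Y6.606
G1 X4.804 Y6.575
G1 X4.102 Y5.829
G1 X4.133 Y4.804
G1 X4.880 Y4.102
G1 X5.904 Y4.133
G1 X6.606 Y4.880
G1 X6.575 Y5.904
; layer 7
G0 Z19.829
G0 X5.964 Y5.629
G1 X5.591 Y5.980
G1 X5.079 Y5.964
G1 X4.728 Y5.591
G1 X4.744 Y5.079
G1 X5.117 Y4.728
G1 X5.629 Y4.744
G1 X5.980 Y5.117
G1 X5.964 Y5.629
M2 ; end

The solid is a regular 8-sided pyramid, base circumscribed radius ≈ 5.35 mm, apex at z ≈ 22.7 mm. Slicing at Δz = 2.833 mm — 8 equal slices spanning the solid's height, so layer i sits at z = i·h/8 — gives 7 non-empty perimeters. Each is a 8-segment closed polygon; G0 lifts to the layer z and rapids to the start vertex, then G1 traces the edges. The cross-section shrinks linearly with z (the slice at the apex is degenerate and omitted).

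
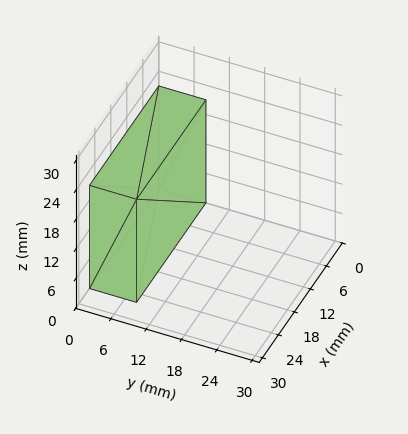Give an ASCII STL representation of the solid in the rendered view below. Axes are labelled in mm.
Reading the render: the shape is a rectangular box, roughly 26 × 8 mm footprint and 21 mm tall (dimensions read to the nearest mm from the axis ticks). For the STL, each face is triangulated and given an outward normal.

solid part
  facet normal 0.0000 0.0000 -1.0000
    outer loop
      vertex 26.0 8.0 0.0
      vertex 26.0 0.0 0.0
      vertex 0.0 0.0 0.0
    endloop
  endfacet
  facet normal 0.0000 0.0000 -1.0000
    outer loop
      vertex 0.0 8.0 0.0
      vertex 26.0 8.0 0.0
      vertex 0.0 0.0 0.0
    endloop
  endfacet
  facet normal 0.0000 0.0000 1.0000
    outer loop
      vertex 0.0 0.0 21.0
      vertex 26.0 0.0 21.0
      vertex 26.0 8.0 21.0
    endloop
  endfacet
  facet normal 0.0000 0.0000 1.0000
    outer loop
      vertex 0.0 0.0 21.0
      vertex 26.0 8.0 21.0
      vertex 0.0 8.0 21.0
    endloop
  endfacet
  facet normal 0.0000 -1.0000 0.0000
    outer loop
      vertex 0.0 0.0 0.0
      vertex 26.0 0.0 0.0
      vertex 26.0 0.0 21.0
    endloop
  endfacet
  facet normal 0.0000 -1.0000 0.0000
    outer loop
      vertex 0.0 0.0 0.0
      vertex 26.0 0.0 21.0
      vertex 0.0 0.0 21.0
    endloop
  endfacet
  facet normal 0.0000 1.0000 0.0000
    outer loop
      vertex 26.0 8.0 21.0
      vertex 26.0 8.0 0.0
      vertex 0.0 8.0 0.0
    endloop
  endfacet
  facet normal 0.0000 1.0000 0.0000
    outer loop
      vertex 0.0 8.0 21.0
      vertex 26.0 8.0 21.0
      vertex 0.0 8.0 0.0
    endloop
  endfacet
  facet normal -1.0000 0.0000 0.0000
    outer loop
      vertex 0.0 8.0 21.0
      vertex 0.0 8.0 0.0
      vertex 0.0 0.0 0.0
    endloop
  endfacet
  facet normal -1.0000 0.0000 0.0000
    outer loop
      vertex 0.0 0.0 21.0
      vertex 0.0 8.0 21.0
      vertex 0.0 0.0 0.0
    endloop
  endfacet
  facet normal 1.0000 0.0000 0.0000
    outer loop
      vertex 26.0 0.0 0.0
      vertex 26.0 8.0 0.0
      vertex 26.0 8.0 21.0
    endloop
  endfacet
  facet normal 1.0000 0.0000 0.0000
    outer loop
      vertex 26.0 0.0 0.0
      vertex 26.0 8.0 21.0
      vertex 26.0 0.0 21.0
    endloop
  endfacet
endsolid part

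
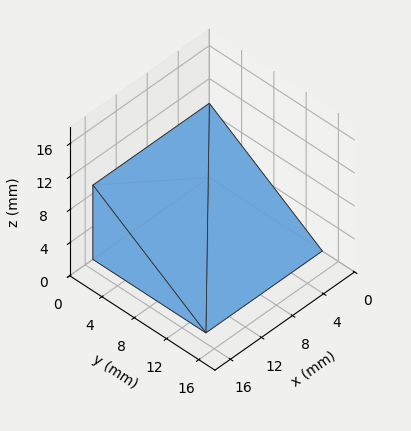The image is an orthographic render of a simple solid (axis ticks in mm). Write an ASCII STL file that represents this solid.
Reading the render: the shape is a wedge (ramp): 15 × 14 mm base, rising to 9 mm along the y=0 edge and sloping linearly to z=0 at y=14 (dimensions read to the nearest mm from the axis ticks). For the STL, each face is triangulated and given an outward normal.

solid part
  facet normal 0.0000 0.0000 -1.0000
    outer loop
      vertex 15.00 14.00 0.00
      vertex 15.00 0.00 0.00
      vertex 0.00 0.00 0.00
    endloop
  endfacet
  facet normal 0.0000 0.0000 -1.0000
    outer loop
      vertex 0.00 14.00 0.00
      vertex 15.00 14.00 0.00
      vertex 0.00 0.00 0.00
    endloop
  endfacet
  facet normal 0.0000 -1.0000 0.0000
    outer loop
      vertex 0.00 0.00 0.00
      vertex 15.00 0.00 0.00
      vertex 15.00 0.00 9.00
    endloop
  endfacet
  facet normal 0.0000 -1.0000 0.0000
    outer loop
      vertex 0.00 0.00 0.00
      vertex 15.00 0.00 9.00
      vertex 0.00 0.00 9.00
    endloop
  endfacet
  facet normal 0.0000 0.5408 0.8412
    outer loop
      vertex 0.00 0.00 9.00
      vertex 15.00 0.00 9.00
      vertex 15.00 14.00 0.00
    endloop
  endfacet
  facet normal 0.0000 0.5408 0.8412
    outer loop
      vertex 0.00 0.00 9.00
      vertex 15.00 14.00 0.00
      vertex 0.00 14.00 0.00
    endloop
  endfacet
  facet normal -1.0000 0.0000 0.0000
    outer loop
      vertex 0.00 0.00 9.00
      vertex 0.00 14.00 0.00
      vertex 0.00 0.00 0.00
    endloop
  endfacet
  facet normal 1.0000 0.0000 0.0000
    outer loop
      vertex 15.00 0.00 0.00
      vertex 15.00 14.00 0.00
      vertex 15.00 0.00 9.00
    endloop
  endfacet
endsolid part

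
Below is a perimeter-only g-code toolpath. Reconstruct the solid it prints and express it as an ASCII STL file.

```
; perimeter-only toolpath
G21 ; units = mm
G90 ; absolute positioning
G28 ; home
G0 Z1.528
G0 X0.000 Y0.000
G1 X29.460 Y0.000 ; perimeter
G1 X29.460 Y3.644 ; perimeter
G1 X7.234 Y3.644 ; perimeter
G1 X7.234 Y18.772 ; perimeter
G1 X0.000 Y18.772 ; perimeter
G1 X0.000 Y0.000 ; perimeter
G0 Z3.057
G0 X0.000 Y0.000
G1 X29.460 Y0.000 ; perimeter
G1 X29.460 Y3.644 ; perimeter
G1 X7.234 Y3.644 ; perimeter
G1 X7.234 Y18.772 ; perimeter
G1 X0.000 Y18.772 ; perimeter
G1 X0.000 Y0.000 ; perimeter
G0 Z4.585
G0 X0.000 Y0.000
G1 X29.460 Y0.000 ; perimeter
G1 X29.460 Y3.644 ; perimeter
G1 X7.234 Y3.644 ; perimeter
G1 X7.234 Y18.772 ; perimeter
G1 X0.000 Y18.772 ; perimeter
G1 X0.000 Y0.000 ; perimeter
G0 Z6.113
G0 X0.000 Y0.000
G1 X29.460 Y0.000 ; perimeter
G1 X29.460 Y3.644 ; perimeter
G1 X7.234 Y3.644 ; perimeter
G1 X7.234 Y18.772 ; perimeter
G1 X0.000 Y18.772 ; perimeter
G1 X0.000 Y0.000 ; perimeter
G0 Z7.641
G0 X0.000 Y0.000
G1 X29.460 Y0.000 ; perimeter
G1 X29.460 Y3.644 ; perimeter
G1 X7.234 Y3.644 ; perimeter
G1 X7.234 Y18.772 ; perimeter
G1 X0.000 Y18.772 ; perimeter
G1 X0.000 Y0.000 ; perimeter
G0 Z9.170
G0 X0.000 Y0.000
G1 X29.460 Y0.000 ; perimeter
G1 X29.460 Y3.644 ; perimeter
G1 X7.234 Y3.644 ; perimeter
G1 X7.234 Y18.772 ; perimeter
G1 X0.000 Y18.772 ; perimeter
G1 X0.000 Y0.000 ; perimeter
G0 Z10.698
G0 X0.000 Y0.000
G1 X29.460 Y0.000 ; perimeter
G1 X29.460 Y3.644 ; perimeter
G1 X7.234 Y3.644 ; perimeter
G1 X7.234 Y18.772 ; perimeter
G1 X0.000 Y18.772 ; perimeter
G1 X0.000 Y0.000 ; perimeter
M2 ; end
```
solid part
  facet normal 0.0000 0.0000 -1.0000
    outer loop
      vertex 29.460 3.644 0.000
      vertex 29.460 0.000 0.000
      vertex 0.000 0.000 0.000
    endloop
  endfacet
  facet normal 0.0000 0.0000 -1.0000
    outer loop
      vertex 7.234 3.644 0.000
      vertex 29.460 3.644 0.000
      vertex 0.000 0.000 0.000
    endloop
  endfacet
  facet normal 0.0000 0.0000 -1.0000
    outer loop
      vertex 7.234 18.772 0.000
      vertex 7.234 3.644 0.000
      vertex 0.000 0.000 0.000
    endloop
  endfacet
  facet normal 0.0000 0.0000 -1.0000
    outer loop
      vertex 0.000 18.772 0.000
      vertex 7.234 18.772 0.000
      vertex 0.000 0.000 0.000
    endloop
  endfacet
  facet normal 0.0000 0.0000 1.0000
    outer loop
      vertex 0.000 0.000 10.698
      vertex 29.460 0.000 10.698
      vertex 29.460 3.644 10.698
    endloop
  endfacet
  facet normal 0.0000 0.0000 1.0000
    outer loop
      vertex 0.000 0.000 10.698
      vertex 29.460 3.644 10.698
      vertex 7.234 3.644 10.698
    endloop
  endfacet
  facet normal 0.0000 0.0000 1.0000
    outer loop
      vertex 0.000 0.000 10.698
      vertex 7.234 3.644 10.698
      vertex 7.234 18.772 10.698
    endloop
  endfacet
  facet normal 0.0000 0.0000 1.0000
    outer loop
      vertex 0.000 0.000 10.698
      vertex 7.234 18.772 10.698
      vertex 0.000 18.772 10.698
    endloop
  endfacet
  facet normal 0.0000 -1.0000 0.0000
    outer loop
      vertex 0.000 0.000 0.000
      vertex 29.460 0.000 0.000
      vertex 29.460 0.000 10.698
    endloop
  endfacet
  facet normal 0.0000 -1.0000 0.0000
    outer loop
      vertex 0.000 0.000 0.000
      vertex 29.460 0.000 10.698
      vertex 0.000 0.000 10.698
    endloop
  endfacet
  facet normal 1.0000 0.0000 0.0000
    outer loop
      vertex 29.460 0.000 0.000
      vertex 29.460 3.644 0.000
      vertex 29.460 3.644 10.698
    endloop
  endfacet
  facet normal 1.0000 0.0000 0.0000
    outer loop
      vertex 29.460 0.000 0.000
      vertex 29.460 3.644 10.698
      vertex 29.460 0.000 10.698
    endloop
  endfacet
  facet normal 0.0000 1.0000 0.0000
    outer loop
      vertex 29.460 3.644 0.000
      vertex 7.234 3.644 0.000
      vertex 7.234 3.644 10.698
    endloop
  endfacet
  facet normal 0.0000 1.0000 0.0000
    outer loop
      vertex 29.460 3.644 0.000
      vertex 7.234 3.644 10.698
      vertex 29.460 3.644 10.698
    endloop
  endfacet
  facet normal 1.0000 0.0000 0.0000
    outer loop
      vertex 7.234 3.644 0.000
      vertex 7.234 18.772 0.000
      vertex 7.234 18.772 10.698
    endloop
  endfacet
  facet normal 1.0000 0.0000 0.0000
    outer loop
      vertex 7.234 3.644 0.000
      vertex 7.234 18.772 10.698
      vertex 7.234 3.644 10.698
    endloop
  endfacet
  facet normal 0.0000 1.0000 0.0000
    outer loop
      vertex 7.234 18.772 0.000
      vertex 0.000 18.772 0.000
      vertex 0.000 18.772 10.698
    endloop
  endfacet
  facet normal 0.0000 1.0000 0.0000
    outer loop
      vertex 7.234 18.772 0.000
      vertex 0.000 18.772 10.698
      vertex 7.234 18.772 10.698
    endloop
  endfacet
  facet normal -1.0000 0.0000 0.0000
    outer loop
      vertex 0.000 18.772 0.000
      vertex 0.000 0.000 0.000
      vertex 0.000 0.000 10.698
    endloop
  endfacet
  facet normal -1.0000 0.0000 0.0000
    outer loop
      vertex 0.000 18.772 0.000
      vertex 0.000 0.000 10.698
      vertex 0.000 18.772 10.698
    endloop
  endfacet
endsolid part

The G0 Z moves step by Δz≈1.528 mm. Every layer's G1 loop is the same polygon, so the solid is a straight extrusion of it from z=0 to z≈10.7. Closing with flat bottom and top caps and triangulating gives 20 facets — an L-shaped prism: outer 29.5 × 18.8 mm, arm thicknesses ≈ 3.64 mm (horizontal) and 7.23 mm (vertical), extruded 10.7 mm in z.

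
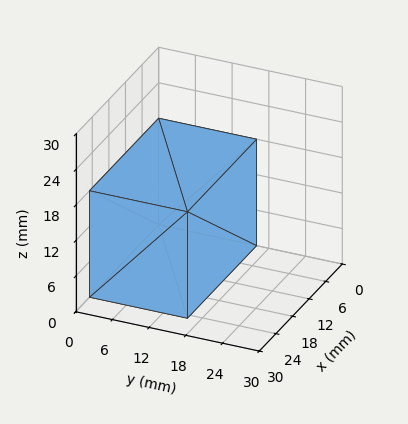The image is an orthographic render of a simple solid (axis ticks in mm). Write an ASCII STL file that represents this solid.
Reading the render: the shape is a rectangular box, roughly 25 × 16 mm footprint and 18 mm tall (dimensions read to the nearest mm from the axis ticks). For the STL, each face is triangulated and given an outward normal.

solid part
  facet normal 0.0000 0.0000 -1.0000
    outer loop
      vertex 25.000 16.000 0.000
      vertex 25.000 0.000 0.000
      vertex 0.000 0.000 0.000
    endloop
  endfacet
  facet normal 0.0000 0.0000 -1.0000
    outer loop
      vertex 0.000 16.000 0.000
      vertex 25.000 16.000 0.000
      vertex 0.000 0.000 0.000
    endloop
  endfacet
  facet normal 0.0000 0.0000 1.0000
    outer loop
      vertex 0.000 0.000 18.000
      vertex 25.000 0.000 18.000
      vertex 25.000 16.000 18.000
    endloop
  endfacet
  facet normal 0.0000 0.0000 1.0000
    outer loop
      vertex 0.000 0.000 18.000
      vertex 25.000 16.000 18.000
      vertex 0.000 16.000 18.000
    endloop
  endfacet
  facet normal 0.0000 -1.0000 0.0000
    outer loop
      vertex 0.000 0.000 0.000
      vertex 25.000 0.000 0.000
      vertex 25.000 0.000 18.000
    endloop
  endfacet
  facet normal 0.0000 -1.0000 0.0000
    outer loop
      vertex 0.000 0.000 0.000
      vertex 25.000 0.000 18.000
      vertex 0.000 0.000 18.000
    endloop
  endfacet
  facet normal 0.0000 1.0000 0.0000
    outer loop
      vertex 25.000 16.000 18.000
      vertex 25.000 16.000 0.000
      vertex 0.000 16.000 0.000
    endloop
  endfacet
  facet normal 0.0000 1.0000 0.0000
    outer loop
      vertex 0.000 16.000 18.000
      vertex 25.000 16.000 18.000
      vertex 0.000 16.000 0.000
    endloop
  endfacet
  facet normal -1.0000 0.0000 0.0000
    outer loop
      vertex 0.000 16.000 18.000
      vertex 0.000 16.000 0.000
      vertex 0.000 0.000 0.000
    endloop
  endfacet
  facet normal -1.0000 0.0000 0.0000
    outer loop
      vertex 0.000 0.000 18.000
      vertex 0.000 16.000 18.000
      vertex 0.000 0.000 0.000
    endloop
  endfacet
  facet normal 1.0000 0.0000 0.0000
    outer loop
      vertex 25.000 0.000 0.000
      vertex 25.000 16.000 0.000
      vertex 25.000 16.000 18.000
    endloop
  endfacet
  facet normal 1.0000 0.0000 0.0000
    outer loop
      vertex 25.000 0.000 0.000
      vertex 25.000 16.000 18.000
      vertex 25.000 0.000 18.000
    endloop
  endfacet
endsolid part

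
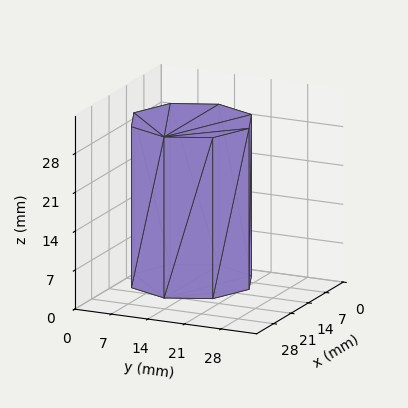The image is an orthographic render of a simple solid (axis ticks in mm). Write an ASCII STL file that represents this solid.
Reading the render: the shape is a regular 8-sided prism (a cylinder approximated with 8 flat sides), circumscribed radius ≈ 11 mm, height ≈ 29 mm (dimensions read to the nearest mm from the axis ticks). For the STL, each face is triangulated and given an outward normal.

solid part
  facet normal 0.0000 0.0000 -1.0000
    outer loop
      vertex 11.000 22.000 0.000
      vertex 18.778 18.778 0.000
      vertex 22.000 11.000 0.000
    endloop
  endfacet
  facet normal 0.0000 0.0000 -1.0000
    outer loop
      vertex 3.222 18.778 0.000
      vertex 11.000 22.000 0.000
      vertex 22.000 11.000 0.000
    endloop
  endfacet
  facet normal 0.0000 0.0000 -1.0000
    outer loop
      vertex 0.000 11.000 0.000
      vertex 3.222 18.778 0.000
      vertex 22.000 11.000 0.000
    endloop
  endfacet
  facet normal 0.0000 0.0000 -1.0000
    outer loop
      vertex 3.222 3.222 0.000
      vertex 0.000 11.000 0.000
      vertex 22.000 11.000 0.000
    endloop
  endfacet
  facet normal 0.0000 0.0000 -1.0000
    outer loop
      vertex 11.000 0.000 0.000
      vertex 3.222 3.222 0.000
      vertex 22.000 11.000 0.000
    endloop
  endfacet
  facet normal 0.0000 0.0000 -1.0000
    outer loop
      vertex 18.778 3.222 0.000
      vertex 11.000 0.000 0.000
      vertex 22.000 11.000 0.000
    endloop
  endfacet
  facet normal 0.0000 0.0000 1.0000
    outer loop
      vertex 22.000 11.000 29.000
      vertex 18.778 18.778 29.000
      vertex 11.000 22.000 29.000
    endloop
  endfacet
  facet normal 0.0000 0.0000 1.0000
    outer loop
      vertex 22.000 11.000 29.000
      vertex 11.000 22.000 29.000
      vertex 3.222 18.778 29.000
    endloop
  endfacet
  facet normal 0.0000 0.0000 1.0000
    outer loop
      vertex 22.000 11.000 29.000
      vertex 3.222 18.778 29.000
      vertex 0.000 11.000 29.000
    endloop
  endfacet
  facet normal 0.0000 0.0000 1.0000
    outer loop
      vertex 22.000 11.000 29.000
      vertex 0.000 11.000 29.000
      vertex 3.222 3.222 29.000
    endloop
  endfacet
  facet normal 0.0000 0.0000 1.0000
    outer loop
      vertex 22.000 11.000 29.000
      vertex 3.222 3.222 29.000
      vertex 11.000 0.000 29.000
    endloop
  endfacet
  facet normal 0.0000 0.0000 1.0000
    outer loop
      vertex 22.000 11.000 29.000
      vertex 11.000 0.000 29.000
      vertex 18.778 3.222 29.000
    endloop
  endfacet
  facet normal 0.9239 0.3827 0.0000
    outer loop
      vertex 22.000 11.000 0.000
      vertex 18.778 18.778 0.000
      vertex 18.778 18.778 29.000
    endloop
  endfacet
  facet normal 0.9239 0.3827 0.0000
    outer loop
      vertex 22.000 11.000 0.000
      vertex 18.778 18.778 29.000
      vertex 22.000 11.000 29.000
    endloop
  endfacet
  facet normal 0.3827 0.9239 0.0000
    outer loop
      vertex 18.778 18.778 0.000
      vertex 11.000 22.000 0.000
      vertex 11.000 22.000 29.000
    endloop
  endfacet
  facet normal 0.3827 0.9239 0.0000
    outer loop
      vertex 18.778 18.778 0.000
      vertex 11.000 22.000 29.000
      vertex 18.778 18.778 29.000
    endloop
  endfacet
  facet normal -0.3827 0.9239 0.0000
    outer loop
      vertex 11.000 22.000 0.000
      vertex 3.222 18.778 0.000
      vertex 3.222 18.778 29.000
    endloop
  endfacet
  facet normal -0.3827 0.9239 0.0000
    outer loop
      vertex 11.000 22.000 0.000
      vertex 3.222 18.778 29.000
      vertex 11.000 22.000 29.000
    endloop
  endfacet
  facet normal -0.9239 0.3827 0.0000
    outer loop
      vertex 3.222 18.778 0.000
      vertex 0.000 11.000 0.000
      vertex 0.000 11.000 29.000
    endloop
  endfacet
  facet normal -0.9239 0.3827 0.0000
    outer loop
      vertex 3.222 18.778 0.000
      vertex 0.000 11.000 29.000
      vertex 3.222 18.778 29.000
    endloop
  endfacet
  facet normal -0.9239 -0.3827 0.0000
    outer loop
      vertex 0.000 11.000 0.000
      vertex 3.222 3.222 0.000
      vertex 3.222 3.222 29.000
    endloop
  endfacet
  facet normal -0.9239 -0.3827 0.0000
    outer loop
      vertex 0.000 11.000 0.000
      vertex 3.222 3.222 29.000
      vertex 0.000 11.000 29.000
    endloop
  endfacet
  facet normal -0.3827 -0.9239 0.0000
    outer loop
      vertex 3.222 3.222 0.000
      vertex 11.000 0.000 0.000
      vertex 11.000 0.000 29.000
    endloop
  endfacet
  facet normal -0.3827 -0.9239 0.0000
    outer loop
      vertex 3.222 3.222 0.000
      vertex 11.000 0.000 29.000
      vertex 3.222 3.222 29.000
    endloop
  endfacet
  facet normal 0.3827 -0.9239 0.0000
    outer loop
      vertex 11.000 0.000 0.000
      vertex 18.778 3.222 0.000
      vertex 18.778 3.222 29.000
    endloop
  endfacet
  facet normal 0.3827 -0.9239 0.0000
    outer loop
      vertex 11.000 0.000 0.000
      vertex 18.778 3.222 29.000
      vertex 11.000 0.000 29.000
    endloop
  endfacet
  facet normal 0.9239 -0.3827 0.0000
    outer loop
      vertex 18.778 3.222 0.000
      vertex 22.000 11.000 0.000
      vertex 22.000 11.000 29.000
    endloop
  endfacet
  facet normal 0.9239 -0.3827 0.0000
    outer loop
      vertex 18.778 3.222 0.000
      vertex 22.000 11.000 29.000
      vertex 18.778 3.222 29.000
    endloop
  endfacet
endsolid part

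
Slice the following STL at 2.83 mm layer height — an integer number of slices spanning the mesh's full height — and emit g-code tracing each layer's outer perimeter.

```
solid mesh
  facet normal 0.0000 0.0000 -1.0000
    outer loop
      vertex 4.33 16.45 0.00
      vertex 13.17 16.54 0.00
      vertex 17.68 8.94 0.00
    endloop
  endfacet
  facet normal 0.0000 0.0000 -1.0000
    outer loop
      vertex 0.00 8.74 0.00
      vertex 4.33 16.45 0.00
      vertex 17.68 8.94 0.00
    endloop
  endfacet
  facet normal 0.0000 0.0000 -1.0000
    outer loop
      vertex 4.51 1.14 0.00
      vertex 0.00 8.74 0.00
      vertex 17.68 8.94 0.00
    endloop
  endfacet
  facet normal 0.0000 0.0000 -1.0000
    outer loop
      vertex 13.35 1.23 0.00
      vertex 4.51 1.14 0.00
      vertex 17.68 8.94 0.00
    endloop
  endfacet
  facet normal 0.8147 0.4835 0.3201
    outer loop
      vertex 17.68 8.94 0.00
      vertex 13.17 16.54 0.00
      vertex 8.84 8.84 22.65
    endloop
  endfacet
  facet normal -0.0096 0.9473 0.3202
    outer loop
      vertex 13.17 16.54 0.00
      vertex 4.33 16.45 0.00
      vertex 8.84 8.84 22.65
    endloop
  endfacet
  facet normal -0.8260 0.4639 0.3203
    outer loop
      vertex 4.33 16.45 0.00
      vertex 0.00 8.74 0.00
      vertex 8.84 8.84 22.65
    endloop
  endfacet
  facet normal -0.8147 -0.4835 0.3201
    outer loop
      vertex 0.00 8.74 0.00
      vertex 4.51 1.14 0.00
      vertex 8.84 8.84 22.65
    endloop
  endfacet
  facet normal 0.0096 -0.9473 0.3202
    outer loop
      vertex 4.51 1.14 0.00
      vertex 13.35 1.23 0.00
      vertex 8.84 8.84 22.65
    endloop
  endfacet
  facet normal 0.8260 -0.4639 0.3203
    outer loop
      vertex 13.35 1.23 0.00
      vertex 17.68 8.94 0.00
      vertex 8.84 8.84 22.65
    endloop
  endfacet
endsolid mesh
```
; perimeter-only toolpath
G21 ; units = mm
G90 ; absolute positioning
G28 ; home
; layer 1
G0 Z2.83
G0 X16.57 Y8.93
G1 X12.63 Y15.58
G1 X4.89 Y15.50
G1 X1.10 Y8.75
G1 X5.05 Y2.10
G1 X12.79 Y2.18
G1 X16.57 Y8.93
; layer 2
G0 Z5.66
G0 X15.47 Y8.91
G1 X12.09 Y14.61
G1 X5.46 Y14.55
G1 X2.21 Y8.77
G1 X5.59 Y3.06
G1 X12.22 Y3.13
G1 X15.47 Y8.91
; layer 3
G0 Z8.49
G0 X14.37 Y8.90
G1 X11.55 Y13.65
G1 X6.02 Y13.60
G1 X3.31 Y8.78
G1 X6.13 Y4.03
G1 X11.66 Y4.08
G1 X14.37 Y8.90
; layer 4
G0 Z11.32
G0 X13.26 Y8.89
G1 X11.00 Y12.69
G1 X6.58 Y12.64
G1 X4.42 Y8.79
G1 X6.67 Y4.99
G1 X11.09 Y5.04
G1 X13.26 Y8.89
; layer 5
G0 Z14.16
G0 X12.16 Y8.88
G1 X10.46 Y11.73
G1 X7.15 Y11.69
G1 X5.53 Y8.80
G1 X7.22 Y5.95
G1 X10.53 Y5.99
G1 X12.16 Y8.88
; layer 6
G0 Z16.99
G0 X11.05 Y8.87
G1 X9.92 Y10.77
G1 X7.71 Y10.74
G1 X6.63 Y8.81
G1 X7.76 Y6.91
G1 X9.97 Y6.94
G1 X11.05 Y8.87
; layer 7
G0 Z19.82
G0 X9.95 Y8.85
G1 X9.38 Y9.80
G1 X8.28 Y9.79
G1 X7.73 Y8.83
G1 X8.30 Y7.88
G1 X9.40 Y7.89
G1 X9.95 Y8.85
M2 ; end

The solid is a regular 6-sided pyramid, base circumscribed radius ≈ 8.84 mm, apex at z ≈ 22.6 mm. Slicing at Δz = 2.83 mm — 8 equal slices spanning the solid's height, so layer i sits at z = i·h/8 — gives 7 non-empty perimeters. Each is a 6-segment closed polygon; G0 lifts to the layer z and rapids to the start vertex, then G1 traces the edges. The cross-section shrinks linearly with z (the slice at the apex is degenerate and omitted).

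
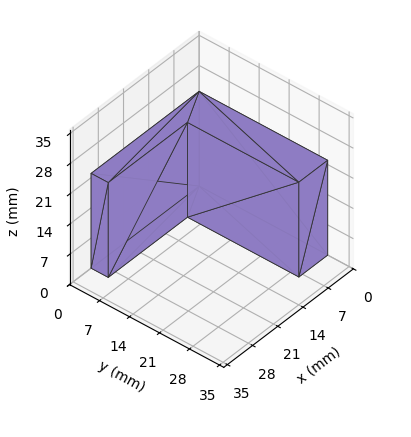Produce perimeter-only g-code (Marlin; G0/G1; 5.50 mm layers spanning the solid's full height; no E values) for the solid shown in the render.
Reading the render: the shape is an L-shaped prism: outer 30 × 30 mm, arm thicknesses ≈ 4 mm (horizontal) and 8 mm (vertical), extruded 22 mm in z (dimensions read to the nearest mm from the axis ticks). For the g-code, the solid's height is divided into equal slices at the stated Δz and each level perimeter traced with G1 moves after a G0 lift.

; perimeter-only toolpath
G21 ; units = mm
G90 ; absolute positioning
G28 ; home
; layer 1
G0 Z5.50
G0 X0.00 Y0.00
G1 X30.00 Y0.00
G1 X30.00 Y4.00
G1 X8.00 Y4.00
G1 X8.00 Y30.00
G1 X0.00 Y30.00
G1 X0.00 Y0.00
; layer 2
G0 Z11.00
G0 X0.00 Y0.00
G1 X30.00 Y0.00
G1 X30.00 Y4.00
G1 X8.00 Y4.00
G1 X8.00 Y30.00
G1 X0.00 Y30.00
G1 X0.00 Y0.00
; layer 3
G0 Z16.50
G0 X0.00 Y0.00
G1 X30.00 Y0.00
G1 X30.00 Y4.00
G1 X8.00 Y4.00
G1 X8.00 Y30.00
G1 X0.00 Y30.00
G1 X0.00 Y0.00
; layer 4
G0 Z22.00
G0 X0.00 Y0.00
G1 X30.00 Y0.00
G1 X30.00 Y4.00
G1 X8.00 Y4.00
G1 X8.00 Y30.00
G1 X0.00 Y30.00
G1 X0.00 Y0.00
M2 ; end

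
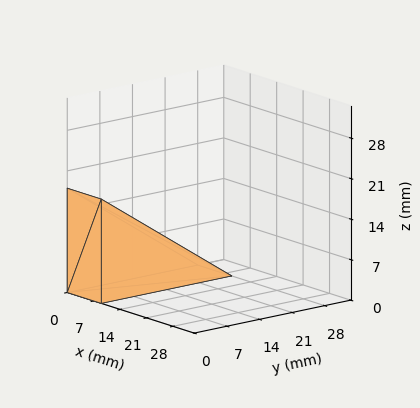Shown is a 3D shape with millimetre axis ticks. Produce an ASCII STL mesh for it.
Reading the render: the shape is a wedge (ramp): 9 × 28 mm base, rising to 18 mm along the y=0 edge and sloping linearly to z=0 at y=28 (dimensions read to the nearest mm from the axis ticks). For the STL, each face is triangulated and given an outward normal.

solid part
  facet normal 0.0000 0.0000 -1.0000
    outer loop
      vertex 9.00 28.00 0.00
      vertex 9.00 0.00 0.00
      vertex 0.00 0.00 0.00
    endloop
  endfacet
  facet normal 0.0000 0.0000 -1.0000
    outer loop
      vertex 0.00 28.00 0.00
      vertex 9.00 28.00 0.00
      vertex 0.00 0.00 0.00
    endloop
  endfacet
  facet normal 0.0000 -1.0000 0.0000
    outer loop
      vertex 0.00 0.00 0.00
      vertex 9.00 0.00 0.00
      vertex 9.00 0.00 18.00
    endloop
  endfacet
  facet normal 0.0000 -1.0000 0.0000
    outer loop
      vertex 0.00 0.00 0.00
      vertex 9.00 0.00 18.00
      vertex 0.00 0.00 18.00
    endloop
  endfacet
  facet normal 0.0000 0.5408 0.8412
    outer loop
      vertex 0.00 0.00 18.00
      vertex 9.00 0.00 18.00
      vertex 9.00 28.00 0.00
    endloop
  endfacet
  facet normal 0.0000 0.5408 0.8412
    outer loop
      vertex 0.00 0.00 18.00
      vertex 9.00 28.00 0.00
      vertex 0.00 28.00 0.00
    endloop
  endfacet
  facet normal -1.0000 0.0000 0.0000
    outer loop
      vertex 0.00 0.00 18.00
      vertex 0.00 28.00 0.00
      vertex 0.00 0.00 0.00
    endloop
  endfacet
  facet normal 1.0000 0.0000 0.0000
    outer loop
      vertex 9.00 0.00 0.00
      vertex 9.00 28.00 0.00
      vertex 9.00 0.00 18.00
    endloop
  endfacet
endsolid part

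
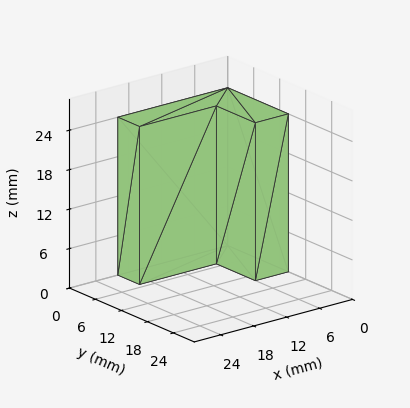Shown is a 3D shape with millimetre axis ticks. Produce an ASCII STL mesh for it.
Reading the render: the shape is an L-shaped prism: outer 20 × 14 mm, arm thicknesses ≈ 5 mm (horizontal) and 6 mm (vertical), extruded 24 mm in z (dimensions read to the nearest mm from the axis ticks). For the STL, each face is triangulated and given an outward normal.

solid part
  facet normal 0.0000 0.0000 -1.0000
    outer loop
      vertex 20.00 5.00 0.00
      vertex 20.00 0.00 0.00
      vertex 0.00 0.00 0.00
    endloop
  endfacet
  facet normal 0.0000 0.0000 -1.0000
    outer loop
      vertex 6.00 5.00 0.00
      vertex 20.00 5.00 0.00
      vertex 0.00 0.00 0.00
    endloop
  endfacet
  facet normal 0.0000 0.0000 -1.0000
    outer loop
      vertex 6.00 14.00 0.00
      vertex 6.00 5.00 0.00
      vertex 0.00 0.00 0.00
    endloop
  endfacet
  facet normal 0.0000 0.0000 -1.0000
    outer loop
      vertex 0.00 14.00 0.00
      vertex 6.00 14.00 0.00
      vertex 0.00 0.00 0.00
    endloop
  endfacet
  facet normal 0.0000 0.0000 1.0000
    outer loop
      vertex 0.00 0.00 24.00
      vertex 20.00 0.00 24.00
      vertex 20.00 5.00 24.00
    endloop
  endfacet
  facet normal 0.0000 0.0000 1.0000
    outer loop
      vertex 0.00 0.00 24.00
      vertex 20.00 5.00 24.00
      vertex 6.00 5.00 24.00
    endloop
  endfacet
  facet normal 0.0000 0.0000 1.0000
    outer loop
      vertex 0.00 0.00 24.00
      vertex 6.00 5.00 24.00
      vertex 6.00 14.00 24.00
    endloop
  endfacet
  facet normal 0.0000 0.0000 1.0000
    outer loop
      vertex 0.00 0.00 24.00
      vertex 6.00 14.00 24.00
      vertex 0.00 14.00 24.00
    endloop
  endfacet
  facet normal 0.0000 -1.0000 0.0000
    outer loop
      vertex 0.00 0.00 0.00
      vertex 20.00 0.00 0.00
      vertex 20.00 0.00 24.00
    endloop
  endfacet
  facet normal 0.0000 -1.0000 0.0000
    outer loop
      vertex 0.00 0.00 0.00
      vertex 20.00 0.00 24.00
      vertex 0.00 0.00 24.00
    endloop
  endfacet
  facet normal 1.0000 0.0000 0.0000
    outer loop
      vertex 20.00 0.00 0.00
      vertex 20.00 5.00 0.00
      vertex 20.00 5.00 24.00
    endloop
  endfacet
  facet normal 1.0000 0.0000 0.0000
    outer loop
      vertex 20.00 0.00 0.00
      vertex 20.00 5.00 24.00
      vertex 20.00 0.00 24.00
    endloop
  endfacet
  facet normal 0.0000 1.0000 0.0000
    outer loop
      vertex 20.00 5.00 0.00
      vertex 6.00 5.00 0.00
      vertex 6.00 5.00 24.00
    endloop
  endfacet
  facet normal 0.0000 1.0000 0.0000
    outer loop
      vertex 20.00 5.00 0.00
      vertex 6.00 5.00 24.00
      vertex 20.00 5.00 24.00
    endloop
  endfacet
  facet normal 1.0000 0.0000 0.0000
    outer loop
      vertex 6.00 5.00 0.00
      vertex 6.00 14.00 0.00
      vertex 6.00 14.00 24.00
    endloop
  endfacet
  facet normal 1.0000 0.0000 0.0000
    outer loop
      vertex 6.00 5.00 0.00
      vertex 6.00 14.00 24.00
      vertex 6.00 5.00 24.00
    endloop
  endfacet
  facet normal 0.0000 1.0000 0.0000
    outer loop
      vertex 6.00 14.00 0.00
      vertex 0.00 14.00 0.00
      vertex 0.00 14.00 24.00
    endloop
  endfacet
  facet normal 0.0000 1.0000 0.0000
    outer loop
      vertex 6.00 14.00 0.00
      vertex 0.00 14.00 24.00
      vertex 6.00 14.00 24.00
    endloop
  endfacet
  facet normal -1.0000 0.0000 0.0000
    outer loop
      vertex 0.00 14.00 0.00
      vertex 0.00 0.00 0.00
      vertex 0.00 0.00 24.00
    endloop
  endfacet
  facet normal -1.0000 0.0000 0.0000
    outer loop
      vertex 0.00 14.00 0.00
      vertex 0.00 0.00 24.00
      vertex 0.00 14.00 24.00
    endloop
  endfacet
endsolid part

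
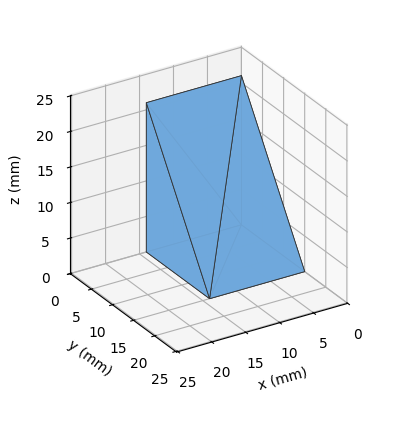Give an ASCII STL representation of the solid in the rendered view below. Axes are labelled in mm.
Reading the render: the shape is a wedge (ramp): 14 × 15 mm base, rising to 21 mm along the y=0 edge and sloping linearly to z=0 at y=15 (dimensions read to the nearest mm from the axis ticks). For the STL, each face is triangulated and given an outward normal.

solid part
  facet normal 0.0000 0.0000 -1.0000
    outer loop
      vertex 14.0 15.0 0.0
      vertex 14.0 0.0 0.0
      vertex 0.0 0.0 0.0
    endloop
  endfacet
  facet normal 0.0000 0.0000 -1.0000
    outer loop
      vertex 0.0 15.0 0.0
      vertex 14.0 15.0 0.0
      vertex 0.0 0.0 0.0
    endloop
  endfacet
  facet normal 0.0000 -1.0000 0.0000
    outer loop
      vertex 0.0 0.0 0.0
      vertex 14.0 0.0 0.0
      vertex 14.0 0.0 21.0
    endloop
  endfacet
  facet normal 0.0000 -1.0000 0.0000
    outer loop
      vertex 0.0 0.0 0.0
      vertex 14.0 0.0 21.0
      vertex 0.0 0.0 21.0
    endloop
  endfacet
  facet normal 0.0000 0.8137 0.5812
    outer loop
      vertex 0.0 0.0 21.0
      vertex 14.0 0.0 21.0
      vertex 14.0 15.0 0.0
    endloop
  endfacet
  facet normal 0.0000 0.8137 0.5812
    outer loop
      vertex 0.0 0.0 21.0
      vertex 14.0 15.0 0.0
      vertex 0.0 15.0 0.0
    endloop
  endfacet
  facet normal -1.0000 0.0000 0.0000
    outer loop
      vertex 0.0 0.0 21.0
      vertex 0.0 15.0 0.0
      vertex 0.0 0.0 0.0
    endloop
  endfacet
  facet normal 1.0000 0.0000 0.0000
    outer loop
      vertex 14.0 0.0 0.0
      vertex 14.0 15.0 0.0
      vertex 14.0 0.0 21.0
    endloop
  endfacet
endsolid part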